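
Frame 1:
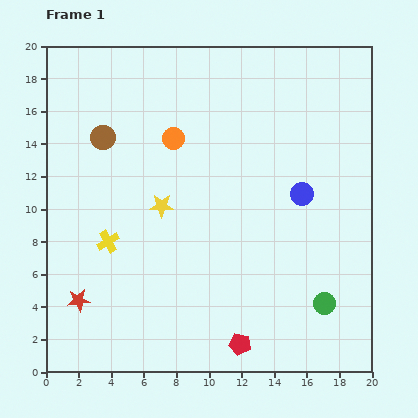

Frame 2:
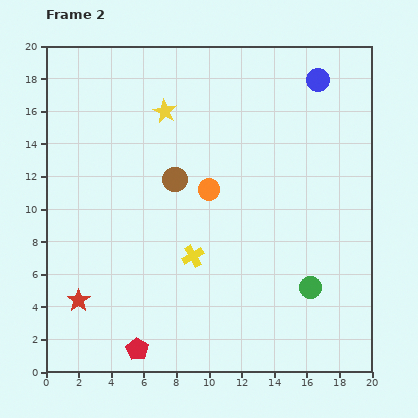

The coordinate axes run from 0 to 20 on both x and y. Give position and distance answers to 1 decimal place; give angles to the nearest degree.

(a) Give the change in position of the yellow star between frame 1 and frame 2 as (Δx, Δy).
(0.2, 5.8)

The yellow star was at (7.1, 10.2) in frame 1 and (7.3, 16.0) in frame 2.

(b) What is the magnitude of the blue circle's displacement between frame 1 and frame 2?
7.1

The blue circle moved from (15.7, 10.9) to (16.7, 17.9), a distance of √(1.0² + 7.0²) ≈ 7.1.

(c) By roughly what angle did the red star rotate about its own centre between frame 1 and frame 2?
27° counter-clockwise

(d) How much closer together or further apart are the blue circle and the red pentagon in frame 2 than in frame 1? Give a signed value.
+9.9

Distance in frame 1: 10.0. Distance in frame 2: 19.9.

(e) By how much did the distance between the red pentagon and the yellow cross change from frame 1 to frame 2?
-3.7

Distance in frame 1: 10.3. Distance in frame 2: 6.6.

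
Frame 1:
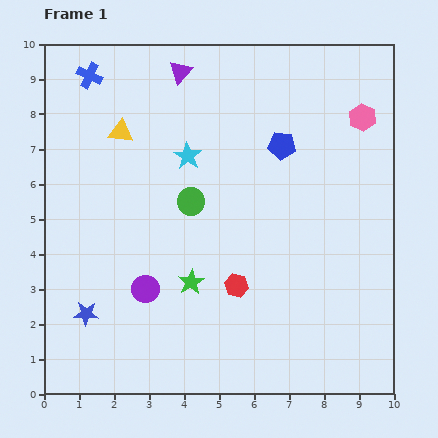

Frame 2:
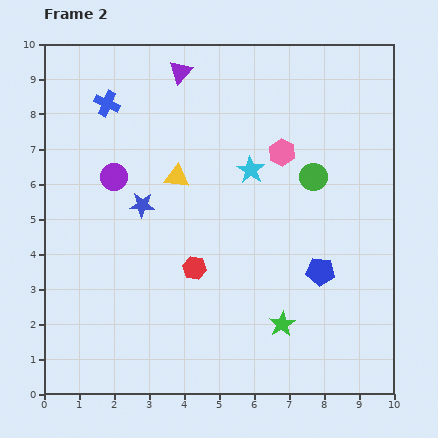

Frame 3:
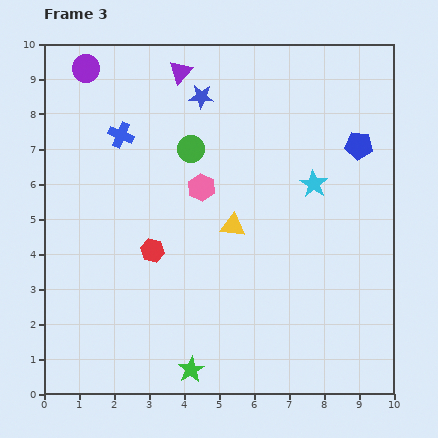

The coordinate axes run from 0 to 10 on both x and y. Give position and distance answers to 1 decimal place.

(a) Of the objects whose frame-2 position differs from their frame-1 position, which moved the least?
the blue cross

(moved 0.9)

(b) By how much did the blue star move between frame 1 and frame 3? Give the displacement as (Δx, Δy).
(3.3, 6.2)

The blue star was at (1.2, 2.3) in frame 1 and (4.5, 8.5) in frame 3.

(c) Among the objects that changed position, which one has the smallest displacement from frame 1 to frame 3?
the green circle

(moved 1.5)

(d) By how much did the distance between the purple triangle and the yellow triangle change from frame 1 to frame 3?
+2.2

Distance in frame 1: 2.4. Distance in frame 3: 4.6.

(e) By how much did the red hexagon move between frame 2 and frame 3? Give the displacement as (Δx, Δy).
(-1.2, 0.5)

The red hexagon was at (4.3, 3.6) in frame 2 and (3.1, 4.1) in frame 3.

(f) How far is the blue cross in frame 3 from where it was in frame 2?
1.0

The blue cross moved from (1.8, 8.3) to (2.2, 7.4), a distance of √(0.4² + 0.9²) ≈ 1.0.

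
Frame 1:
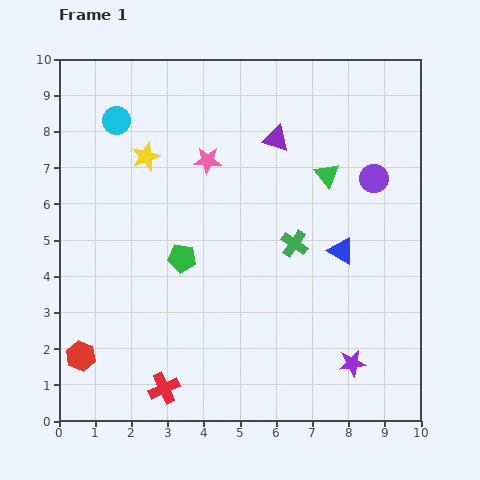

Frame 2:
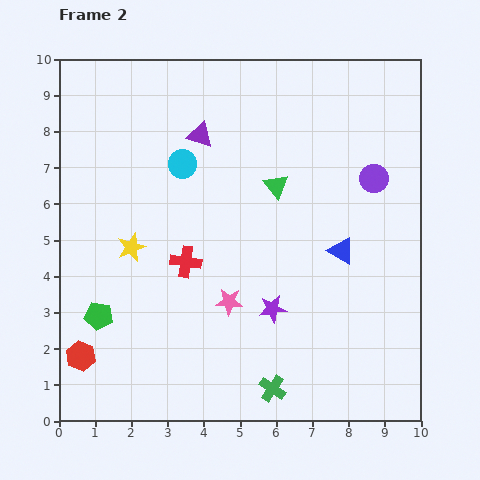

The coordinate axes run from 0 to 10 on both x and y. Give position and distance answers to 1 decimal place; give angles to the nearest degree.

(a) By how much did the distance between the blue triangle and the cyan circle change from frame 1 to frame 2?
-2.2

Distance in frame 1: 7.2. Distance in frame 2: 5.0.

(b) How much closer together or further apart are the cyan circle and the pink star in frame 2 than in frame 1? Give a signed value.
+1.3

Distance in frame 1: 2.7. Distance in frame 2: 4.0.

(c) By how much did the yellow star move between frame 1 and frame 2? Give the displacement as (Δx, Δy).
(-0.4, -2.5)

The yellow star was at (2.4, 7.3) in frame 1 and (2.0, 4.8) in frame 2.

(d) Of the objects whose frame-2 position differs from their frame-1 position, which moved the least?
the green triangle

(moved 1.4)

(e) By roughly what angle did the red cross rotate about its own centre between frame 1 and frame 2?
32° clockwise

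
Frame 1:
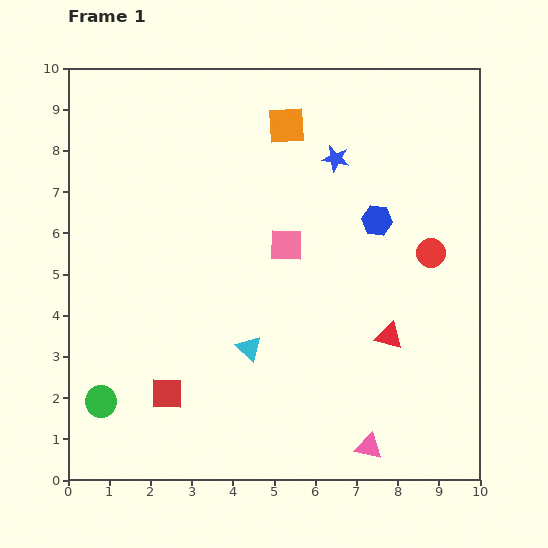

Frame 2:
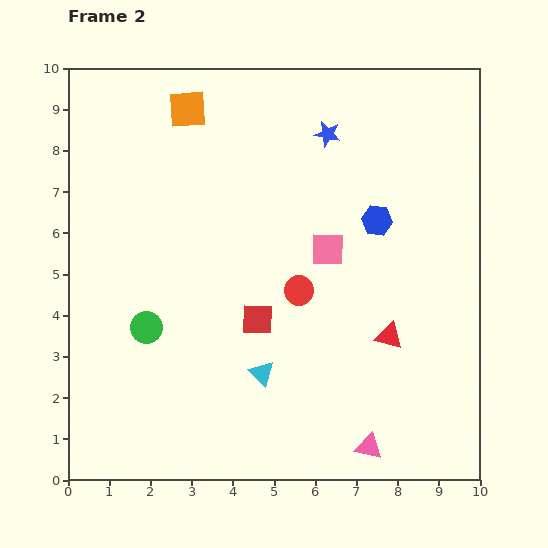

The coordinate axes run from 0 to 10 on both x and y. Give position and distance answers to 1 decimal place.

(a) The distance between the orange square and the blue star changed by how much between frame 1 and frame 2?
+2.1

Distance in frame 1: 1.4. Distance in frame 2: 3.5.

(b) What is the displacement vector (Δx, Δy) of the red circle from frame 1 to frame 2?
(-3.2, -0.9)

The red circle was at (8.8, 5.5) in frame 1 and (5.6, 4.6) in frame 2.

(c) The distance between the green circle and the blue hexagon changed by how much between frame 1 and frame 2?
-1.8

Distance in frame 1: 8.0. Distance in frame 2: 6.2.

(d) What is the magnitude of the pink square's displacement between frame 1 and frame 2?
1.0

The pink square moved from (5.3, 5.7) to (6.3, 5.6), a distance of √(1.0² + 0.1²) ≈ 1.0.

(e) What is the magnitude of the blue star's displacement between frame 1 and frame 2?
0.6

The blue star moved from (6.5, 7.8) to (6.3, 8.4), a distance of √(0.2² + 0.6²) ≈ 0.6.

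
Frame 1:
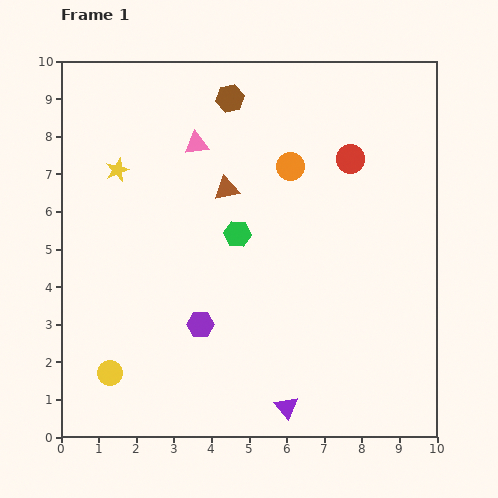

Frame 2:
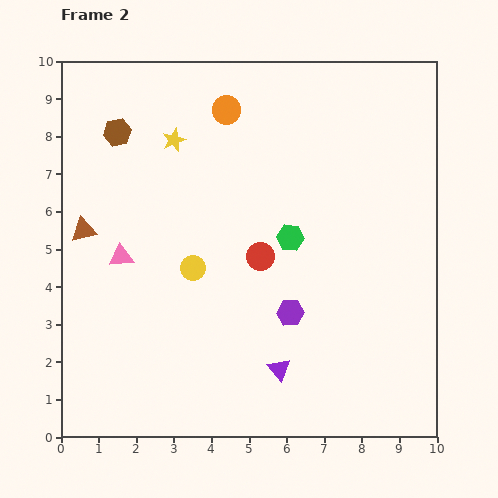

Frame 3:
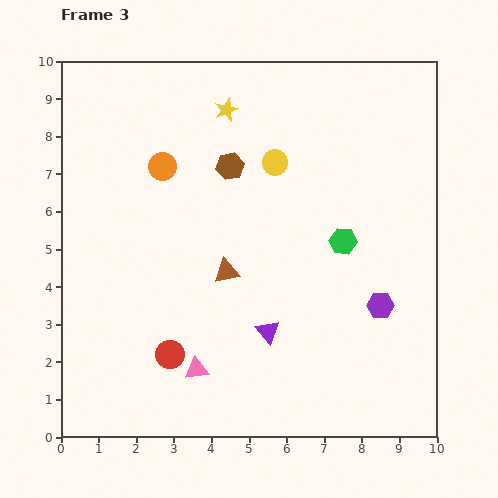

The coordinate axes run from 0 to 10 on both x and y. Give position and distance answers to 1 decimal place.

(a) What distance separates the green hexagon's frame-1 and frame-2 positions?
1.4

The green hexagon moved from (4.7, 5.4) to (6.1, 5.3), a distance of √(1.4² + 0.1²) ≈ 1.4.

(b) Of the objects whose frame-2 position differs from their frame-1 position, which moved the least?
the purple triangle

(moved 1.0)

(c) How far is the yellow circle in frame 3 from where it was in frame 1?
7.1

The yellow circle moved from (1.3, 1.7) to (5.7, 7.3), a distance of √(4.4² + 5.6²) ≈ 7.1.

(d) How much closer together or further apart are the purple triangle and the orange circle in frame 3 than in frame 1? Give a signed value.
-1.2

Distance in frame 1: 6.4. Distance in frame 3: 5.2.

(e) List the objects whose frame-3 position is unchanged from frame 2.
none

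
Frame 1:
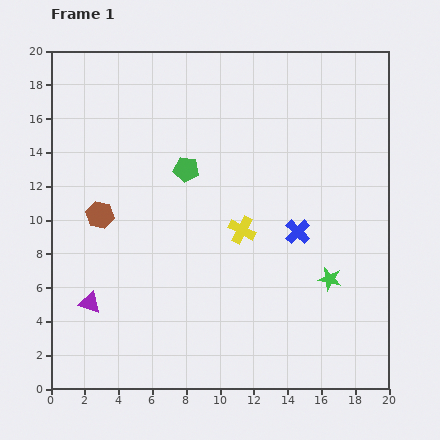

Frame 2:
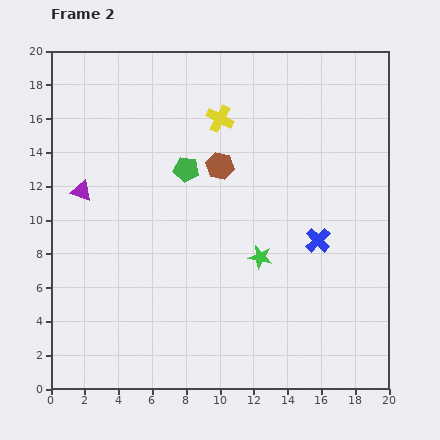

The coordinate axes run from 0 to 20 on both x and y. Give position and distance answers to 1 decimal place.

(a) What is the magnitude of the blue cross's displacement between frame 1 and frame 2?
1.3

The blue cross moved from (14.6, 9.3) to (15.8, 8.8), a distance of √(1.2² + 0.5²) ≈ 1.3.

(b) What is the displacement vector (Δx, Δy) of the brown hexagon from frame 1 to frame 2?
(7.1, 2.9)

The brown hexagon was at (2.9, 10.3) in frame 1 and (10.0, 13.2) in frame 2.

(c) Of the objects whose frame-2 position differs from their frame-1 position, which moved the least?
the blue cross

(moved 1.3)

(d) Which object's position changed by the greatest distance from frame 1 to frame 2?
the brown hexagon

(moved 7.7; next 6.7)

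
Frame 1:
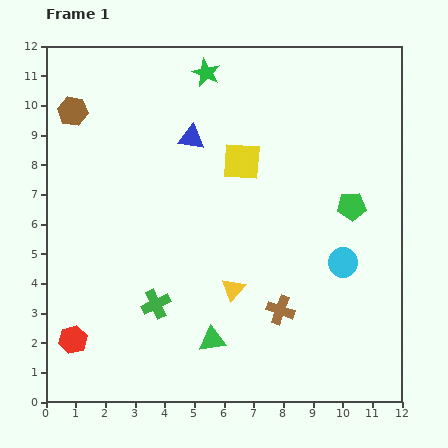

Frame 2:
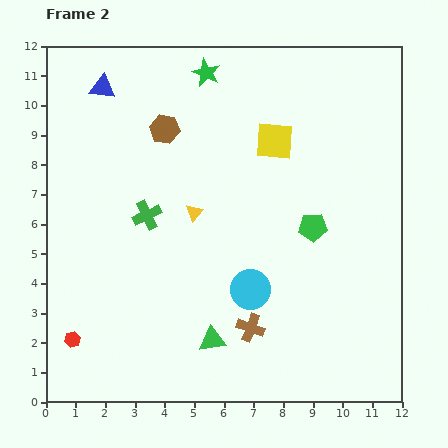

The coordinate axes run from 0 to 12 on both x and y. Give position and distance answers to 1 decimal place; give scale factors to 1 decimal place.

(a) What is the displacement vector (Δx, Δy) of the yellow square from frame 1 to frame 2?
(1.1, 0.7)

The yellow square was at (6.6, 8.1) in frame 1 and (7.7, 8.8) in frame 2.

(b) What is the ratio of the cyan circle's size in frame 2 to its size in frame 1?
1.4×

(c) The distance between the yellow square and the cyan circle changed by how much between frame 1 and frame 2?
+0.3

Distance in frame 1: 4.8. Distance in frame 2: 5.1.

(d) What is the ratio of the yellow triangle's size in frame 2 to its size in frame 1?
0.7×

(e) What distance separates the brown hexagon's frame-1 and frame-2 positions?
3.2

The brown hexagon moved from (0.9, 9.8) to (4.0, 9.2), a distance of √(3.1² + 0.6²) ≈ 3.2.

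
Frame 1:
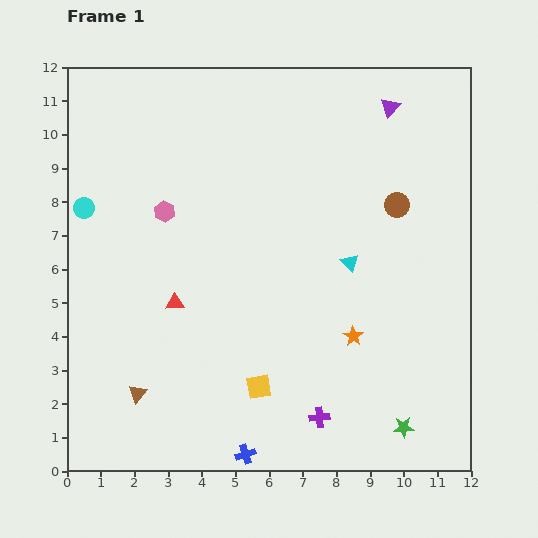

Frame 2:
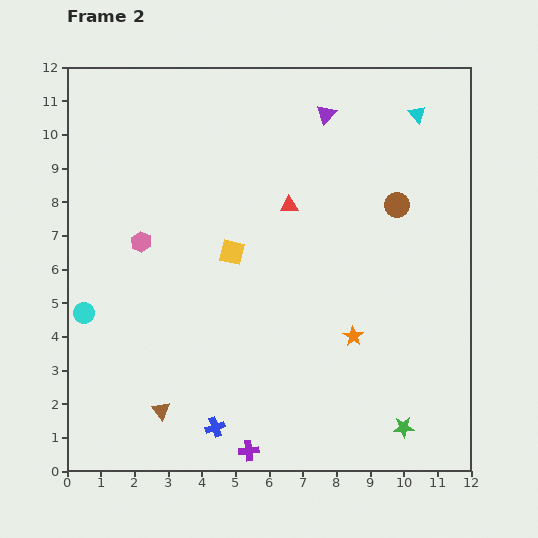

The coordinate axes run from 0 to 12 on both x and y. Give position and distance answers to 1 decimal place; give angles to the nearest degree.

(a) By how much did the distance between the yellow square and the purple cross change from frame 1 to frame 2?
+3.9

Distance in frame 1: 2.0. Distance in frame 2: 5.9.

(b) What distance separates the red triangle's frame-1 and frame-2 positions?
4.5

The red triangle moved from (3.2, 5.0) to (6.6, 7.9), a distance of √(3.4² + 2.9²) ≈ 4.5.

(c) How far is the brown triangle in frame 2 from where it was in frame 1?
0.9

The brown triangle moved from (2.1, 2.3) to (2.8, 1.8), a distance of √(0.7² + 0.5²) ≈ 0.9.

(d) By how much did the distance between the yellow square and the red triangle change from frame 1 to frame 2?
-1.3

Distance in frame 1: 3.5. Distance in frame 2: 2.2.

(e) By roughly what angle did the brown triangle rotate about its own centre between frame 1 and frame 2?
18° counter-clockwise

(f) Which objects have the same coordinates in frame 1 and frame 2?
the brown circle, the orange star, the green star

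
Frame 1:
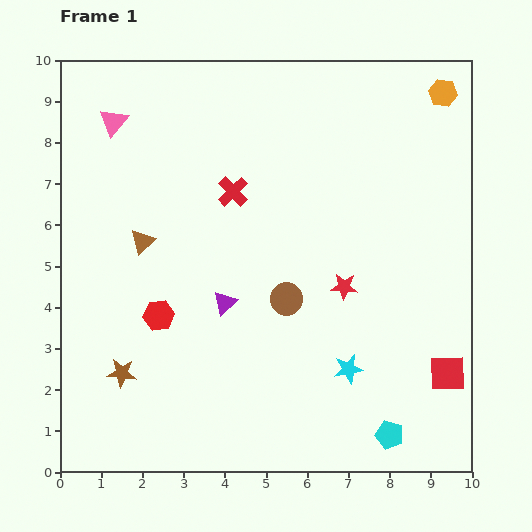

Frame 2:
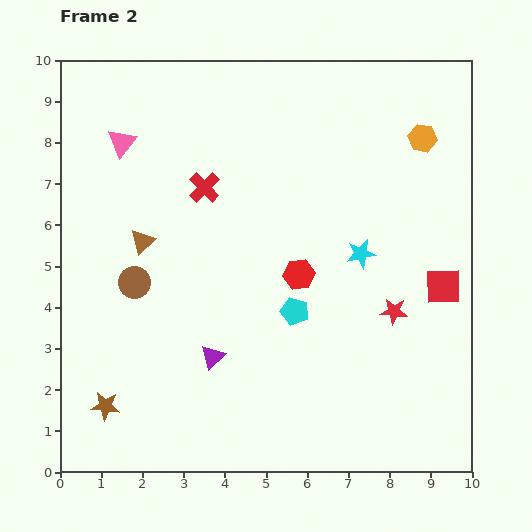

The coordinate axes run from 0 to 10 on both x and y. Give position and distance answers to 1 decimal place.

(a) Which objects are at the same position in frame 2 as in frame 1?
the brown triangle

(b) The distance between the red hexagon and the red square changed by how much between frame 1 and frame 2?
-3.6

Distance in frame 1: 7.1. Distance in frame 2: 3.5.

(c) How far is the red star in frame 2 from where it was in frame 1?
1.3

The red star moved from (6.9, 4.5) to (8.1, 3.9), a distance of √(1.2² + 0.6²) ≈ 1.3.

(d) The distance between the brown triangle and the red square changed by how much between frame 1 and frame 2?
-0.7

Distance in frame 1: 8.1. Distance in frame 2: 7.4.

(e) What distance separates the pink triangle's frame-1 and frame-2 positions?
0.5

The pink triangle moved from (1.3, 8.5) to (1.5, 8.0), a distance of √(0.2² + 0.5²) ≈ 0.5.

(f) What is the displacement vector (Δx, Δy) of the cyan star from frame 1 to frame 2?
(0.3, 2.8)

The cyan star was at (7.0, 2.5) in frame 1 and (7.3, 5.3) in frame 2.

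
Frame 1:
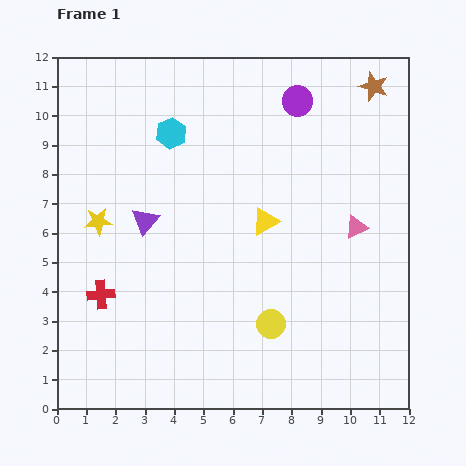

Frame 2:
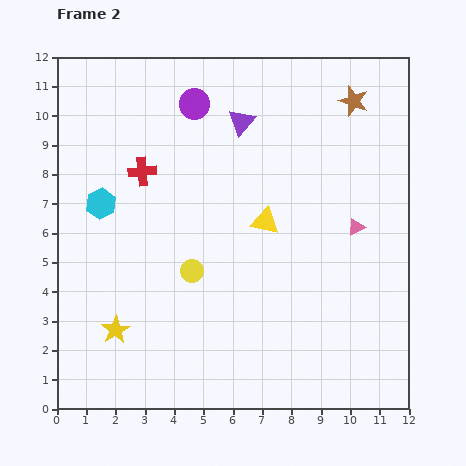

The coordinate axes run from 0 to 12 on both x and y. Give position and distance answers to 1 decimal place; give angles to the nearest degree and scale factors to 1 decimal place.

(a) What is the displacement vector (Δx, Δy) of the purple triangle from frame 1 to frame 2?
(3.3, 3.4)

The purple triangle was at (3.0, 6.4) in frame 1 and (6.3, 9.8) in frame 2.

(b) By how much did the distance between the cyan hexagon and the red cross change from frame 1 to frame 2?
-4.2

Distance in frame 1: 6.0. Distance in frame 2: 1.8.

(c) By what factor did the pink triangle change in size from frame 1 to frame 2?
0.7×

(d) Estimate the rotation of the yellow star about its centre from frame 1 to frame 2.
25° counter-clockwise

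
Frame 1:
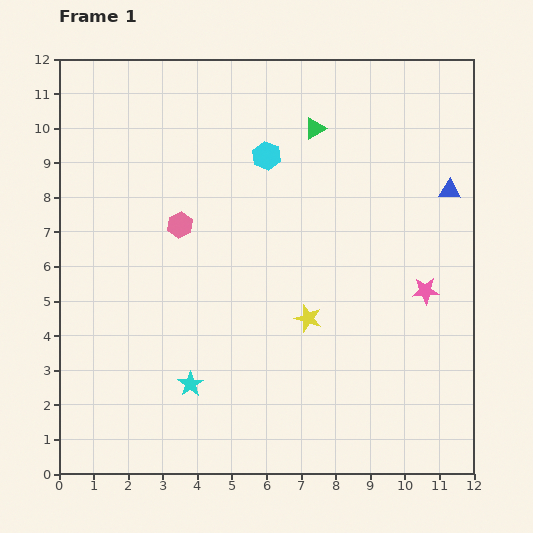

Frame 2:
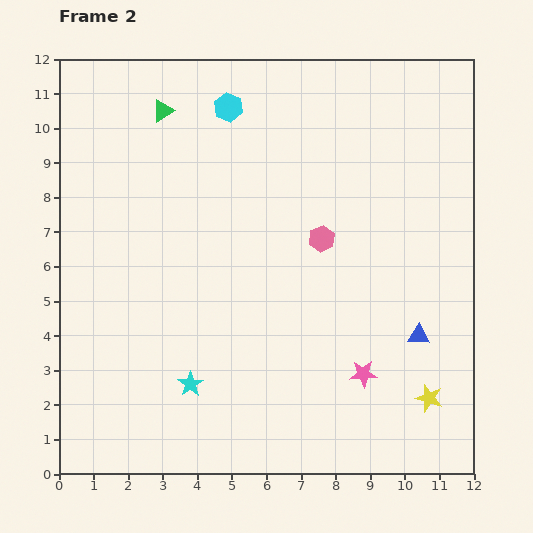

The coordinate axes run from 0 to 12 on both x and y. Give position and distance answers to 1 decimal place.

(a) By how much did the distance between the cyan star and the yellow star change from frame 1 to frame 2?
+3.0

Distance in frame 1: 3.9. Distance in frame 2: 6.9.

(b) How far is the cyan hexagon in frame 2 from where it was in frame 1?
1.8

The cyan hexagon moved from (6.0, 9.2) to (4.9, 10.6), a distance of √(1.1² + 1.4²) ≈ 1.8.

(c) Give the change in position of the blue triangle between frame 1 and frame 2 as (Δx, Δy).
(-0.9, -4.2)

The blue triangle was at (11.3, 8.2) in frame 1 and (10.4, 4.0) in frame 2.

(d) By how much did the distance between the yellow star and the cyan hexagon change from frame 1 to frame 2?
+5.3

Distance in frame 1: 4.9. Distance in frame 2: 10.2.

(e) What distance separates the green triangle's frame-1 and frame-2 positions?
4.4

The green triangle moved from (7.4, 10.0) to (3.0, 10.5), a distance of √(4.4² + 0.5²) ≈ 4.4.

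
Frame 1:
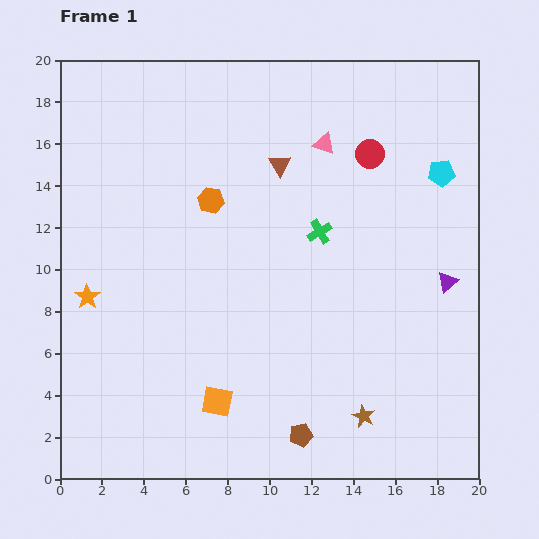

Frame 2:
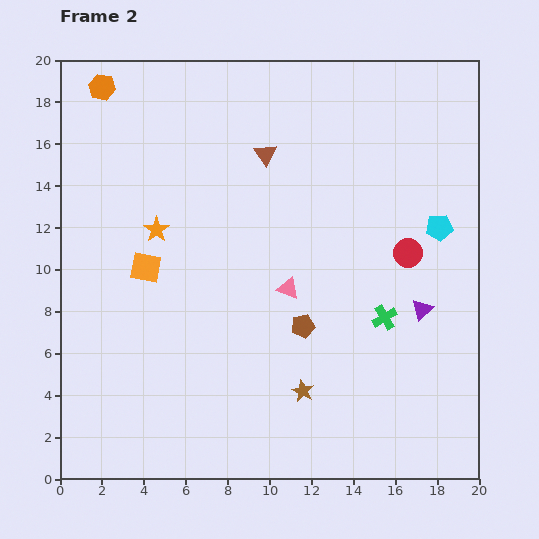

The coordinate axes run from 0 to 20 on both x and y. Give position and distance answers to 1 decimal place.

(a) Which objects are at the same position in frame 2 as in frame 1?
none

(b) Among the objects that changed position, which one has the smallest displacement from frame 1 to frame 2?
the brown triangle

(moved 0.9)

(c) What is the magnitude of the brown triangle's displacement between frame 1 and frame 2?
0.9

The brown triangle moved from (10.5, 15.0) to (9.8, 15.5), a distance of √(0.7² + 0.5²) ≈ 0.9.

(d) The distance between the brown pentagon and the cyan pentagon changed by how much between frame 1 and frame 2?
-6.2

Distance in frame 1: 14.2. Distance in frame 2: 8.0.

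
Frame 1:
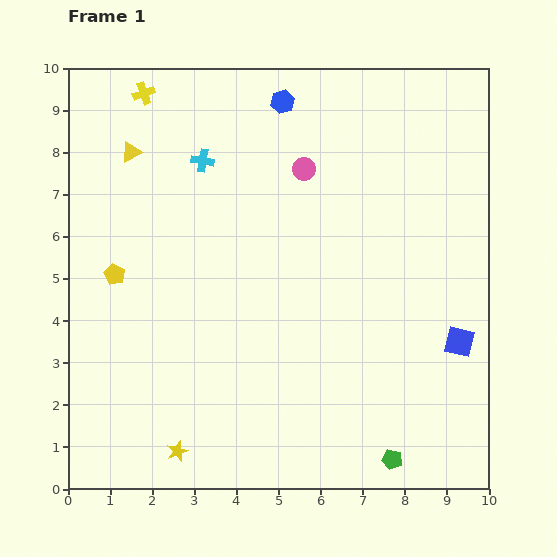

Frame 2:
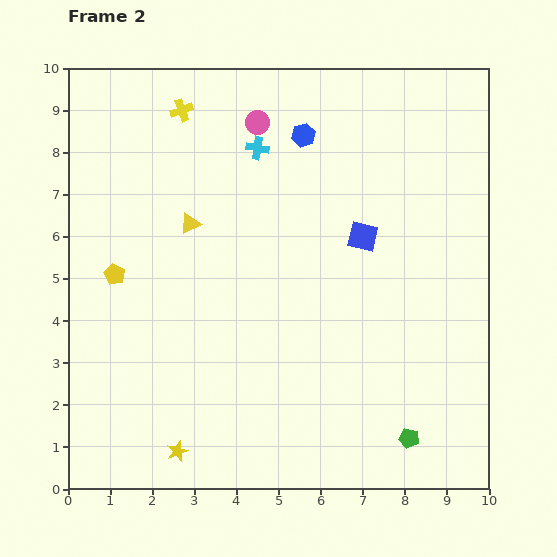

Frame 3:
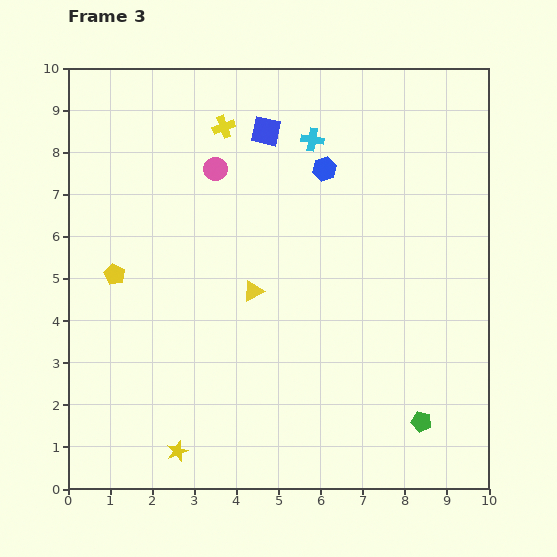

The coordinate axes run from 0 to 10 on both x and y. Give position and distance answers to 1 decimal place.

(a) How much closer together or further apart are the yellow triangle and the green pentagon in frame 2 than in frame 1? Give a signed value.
-2.3

Distance in frame 1: 9.6. Distance in frame 2: 7.3.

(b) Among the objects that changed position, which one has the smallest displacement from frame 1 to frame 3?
the green pentagon

(moved 1.1)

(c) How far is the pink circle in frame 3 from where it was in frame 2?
1.5

The pink circle moved from (4.5, 8.7) to (3.5, 7.6), a distance of √(1.0² + 1.1²) ≈ 1.5.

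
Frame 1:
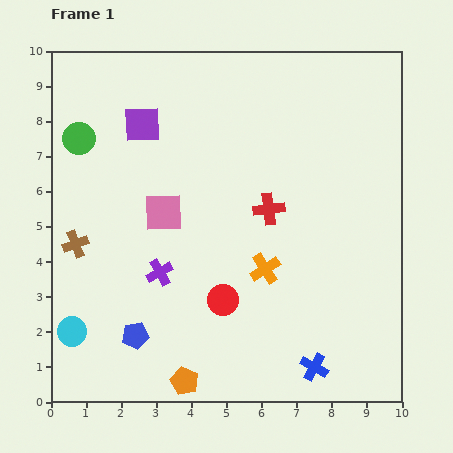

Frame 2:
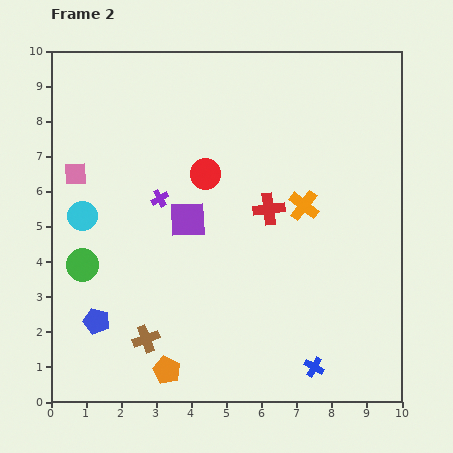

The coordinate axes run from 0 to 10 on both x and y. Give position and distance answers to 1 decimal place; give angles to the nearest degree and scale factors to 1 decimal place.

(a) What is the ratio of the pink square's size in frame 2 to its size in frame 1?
0.6×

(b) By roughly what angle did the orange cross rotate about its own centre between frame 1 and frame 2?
19° counter-clockwise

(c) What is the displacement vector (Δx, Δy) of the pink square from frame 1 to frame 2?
(-2.5, 1.1)

The pink square was at (3.2, 5.4) in frame 1 and (0.7, 6.5) in frame 2.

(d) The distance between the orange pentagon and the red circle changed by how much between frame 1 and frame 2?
+3.2

Distance in frame 1: 2.5. Distance in frame 2: 5.7.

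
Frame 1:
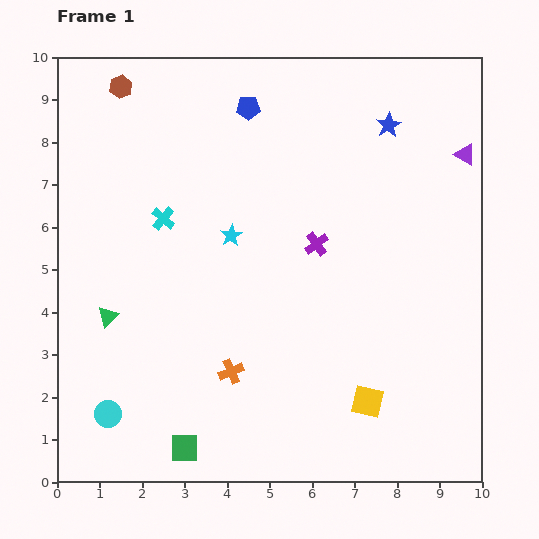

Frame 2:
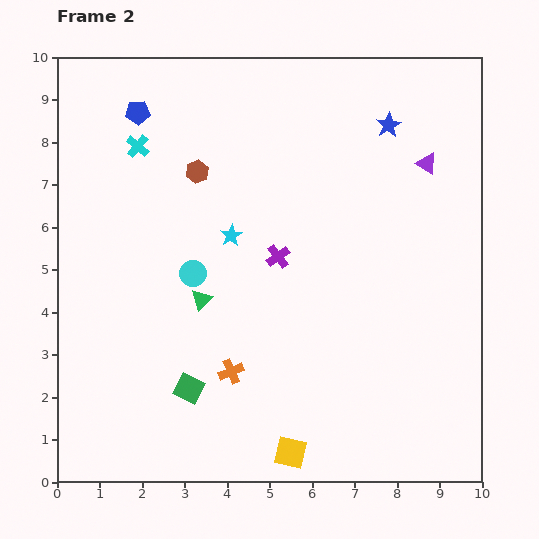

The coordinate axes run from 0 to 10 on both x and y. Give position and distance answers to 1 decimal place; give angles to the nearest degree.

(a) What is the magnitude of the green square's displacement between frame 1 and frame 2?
1.4

The green square moved from (3.0, 0.8) to (3.1, 2.2), a distance of √(0.1² + 1.4²) ≈ 1.4.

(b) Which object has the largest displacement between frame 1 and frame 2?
the cyan circle

(moved 3.9; next 2.7)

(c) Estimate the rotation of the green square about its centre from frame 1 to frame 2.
26° clockwise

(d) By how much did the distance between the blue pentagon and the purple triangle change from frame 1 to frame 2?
+1.7

Distance in frame 1: 5.2. Distance in frame 2: 6.9.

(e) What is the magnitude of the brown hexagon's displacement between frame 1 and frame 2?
2.7

The brown hexagon moved from (1.5, 9.3) to (3.3, 7.3), a distance of √(1.8² + 2.0²) ≈ 2.7.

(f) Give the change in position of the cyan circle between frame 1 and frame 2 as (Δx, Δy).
(2.0, 3.3)

The cyan circle was at (1.2, 1.6) in frame 1 and (3.2, 4.9) in frame 2.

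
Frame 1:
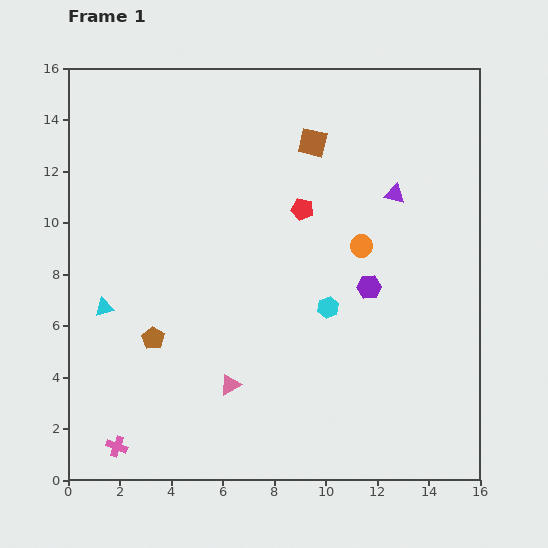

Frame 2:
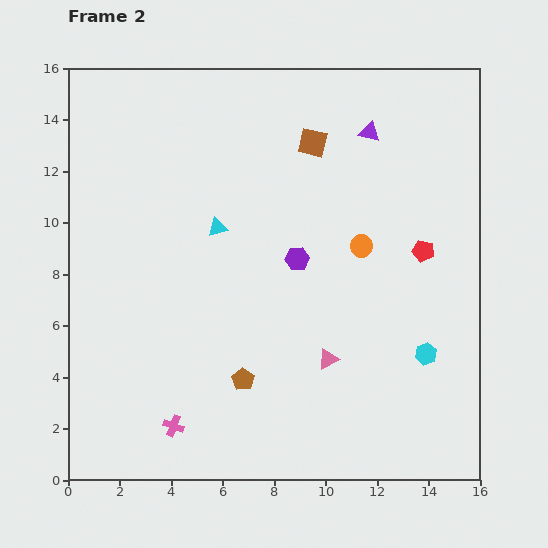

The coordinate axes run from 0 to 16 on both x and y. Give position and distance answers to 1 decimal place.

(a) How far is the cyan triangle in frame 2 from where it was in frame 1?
5.4

The cyan triangle moved from (1.4, 6.7) to (5.8, 9.8), a distance of √(4.4² + 3.1²) ≈ 5.4.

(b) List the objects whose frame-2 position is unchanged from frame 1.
the orange circle, the brown square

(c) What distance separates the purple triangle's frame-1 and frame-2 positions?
2.6

The purple triangle moved from (12.7, 11.1) to (11.7, 13.5), a distance of √(1.0² + 2.4²) ≈ 2.6.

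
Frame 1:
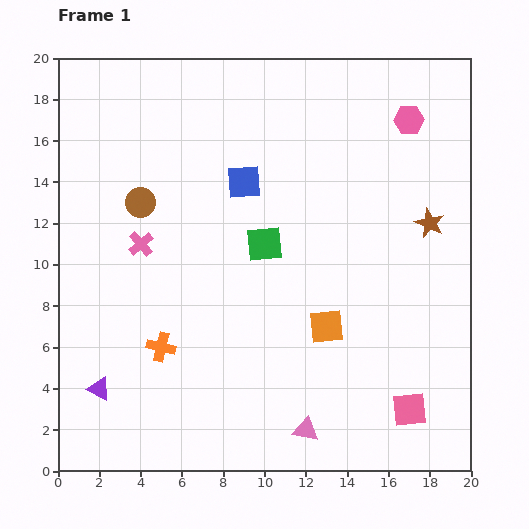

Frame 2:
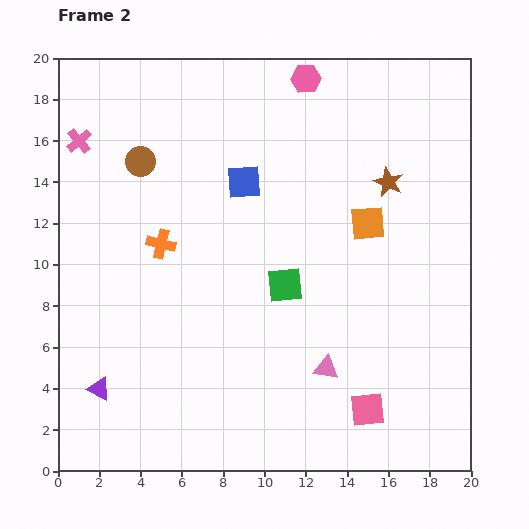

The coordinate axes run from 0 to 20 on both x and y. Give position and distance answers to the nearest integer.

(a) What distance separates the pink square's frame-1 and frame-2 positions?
2

The pink square moved from (17, 3) to (15, 3), a distance of √(2² + 0²) ≈ 2.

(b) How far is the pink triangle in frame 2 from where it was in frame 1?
3

The pink triangle moved from (12, 2) to (13, 5), a distance of √(1² + 3²) ≈ 3.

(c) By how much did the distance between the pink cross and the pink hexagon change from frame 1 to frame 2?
-3

Distance in frame 1: 14. Distance in frame 2: 11.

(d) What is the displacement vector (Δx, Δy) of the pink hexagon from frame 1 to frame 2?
(-5, 2)

The pink hexagon was at (17, 17) in frame 1 and (12, 19) in frame 2.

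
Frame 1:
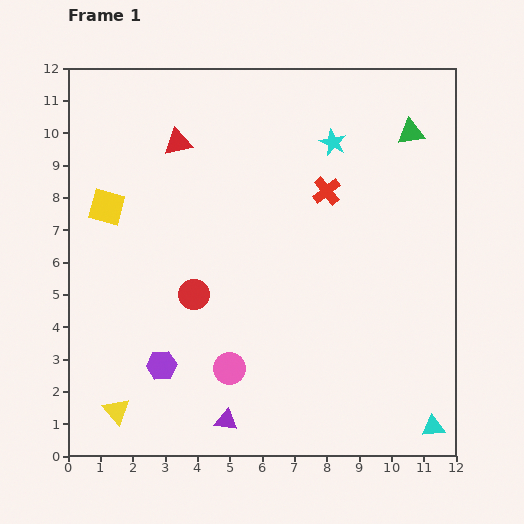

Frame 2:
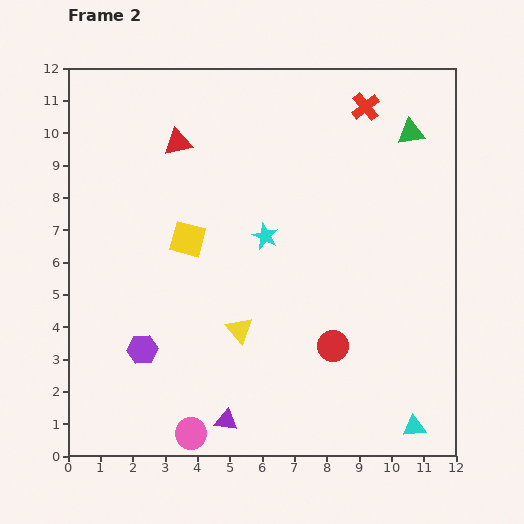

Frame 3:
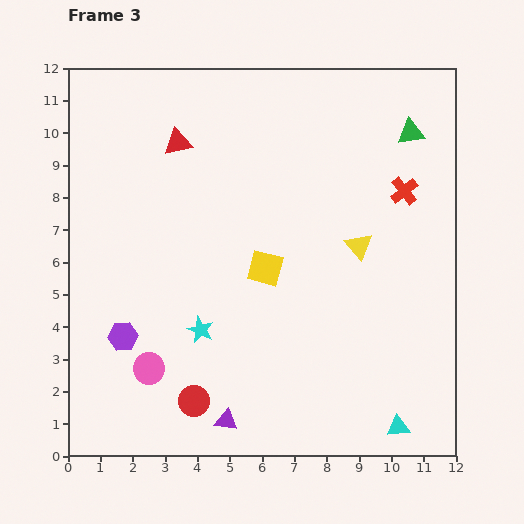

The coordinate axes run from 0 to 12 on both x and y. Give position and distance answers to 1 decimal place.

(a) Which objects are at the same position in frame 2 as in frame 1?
the red triangle, the purple triangle, the green triangle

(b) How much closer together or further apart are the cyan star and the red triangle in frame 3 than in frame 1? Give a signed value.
+1.0

Distance in frame 1: 4.8. Distance in frame 3: 5.8.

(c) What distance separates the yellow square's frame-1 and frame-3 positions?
5.3

The yellow square moved from (1.2, 7.7) to (6.1, 5.8), a distance of √(4.9² + 1.9²) ≈ 5.3.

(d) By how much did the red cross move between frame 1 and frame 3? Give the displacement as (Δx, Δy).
(2.4, 0.0)

The red cross was at (8.0, 8.2) in frame 1 and (10.4, 8.2) in frame 3.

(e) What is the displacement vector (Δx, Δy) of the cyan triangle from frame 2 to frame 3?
(-0.5, 0.0)

The cyan triangle was at (10.7, 0.9) in frame 2 and (10.2, 0.9) in frame 3.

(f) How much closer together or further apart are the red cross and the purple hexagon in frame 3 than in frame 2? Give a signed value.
-0.4

Distance in frame 2: 10.2. Distance in frame 3: 9.8.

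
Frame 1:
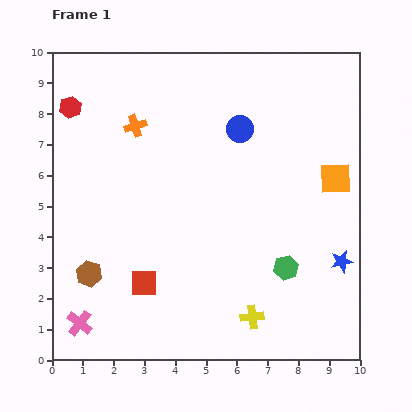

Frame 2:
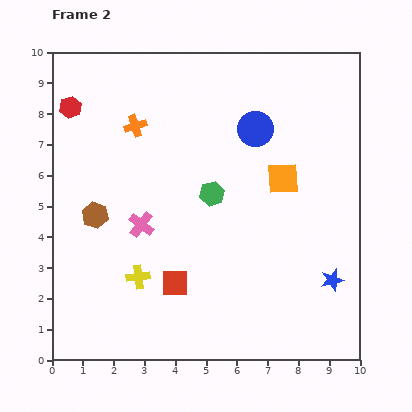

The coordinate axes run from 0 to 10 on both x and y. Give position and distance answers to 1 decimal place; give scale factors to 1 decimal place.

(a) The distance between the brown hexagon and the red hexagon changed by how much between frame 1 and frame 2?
-1.8

Distance in frame 1: 5.4. Distance in frame 2: 3.6.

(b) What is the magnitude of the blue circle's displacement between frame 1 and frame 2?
0.5

The blue circle moved from (6.1, 7.5) to (6.6, 7.5), a distance of √(0.5² + 0.0²) ≈ 0.5.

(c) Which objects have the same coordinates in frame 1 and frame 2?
the red hexagon, the orange cross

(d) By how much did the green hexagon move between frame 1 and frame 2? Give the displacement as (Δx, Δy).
(-2.4, 2.4)

The green hexagon was at (7.6, 3.0) in frame 1 and (5.2, 5.4) in frame 2.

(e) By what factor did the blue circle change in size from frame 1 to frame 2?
1.3×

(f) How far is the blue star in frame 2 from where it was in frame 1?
0.7

The blue star moved from (9.4, 3.2) to (9.1, 2.6), a distance of √(0.3² + 0.6²) ≈ 0.7.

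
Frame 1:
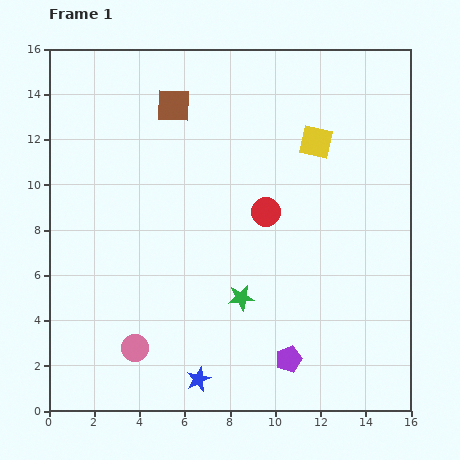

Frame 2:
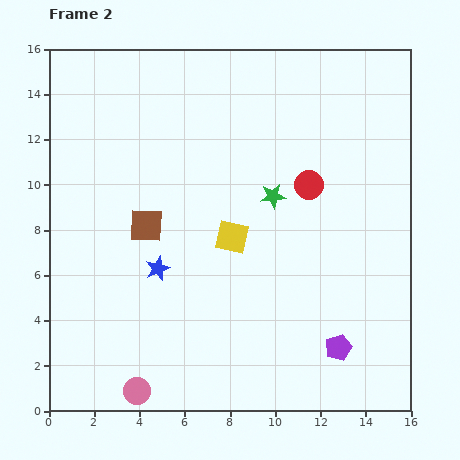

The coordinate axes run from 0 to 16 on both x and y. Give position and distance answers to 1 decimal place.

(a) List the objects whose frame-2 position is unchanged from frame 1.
none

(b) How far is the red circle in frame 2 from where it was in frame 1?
2.2

The red circle moved from (9.6, 8.8) to (11.5, 10.0), a distance of √(1.9² + 1.2²) ≈ 2.2.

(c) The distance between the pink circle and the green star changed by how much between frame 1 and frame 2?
+5.3

Distance in frame 1: 5.2. Distance in frame 2: 10.5.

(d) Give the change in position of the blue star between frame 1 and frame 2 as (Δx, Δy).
(-1.8, 4.9)

The blue star was at (6.6, 1.4) in frame 1 and (4.8, 6.3) in frame 2.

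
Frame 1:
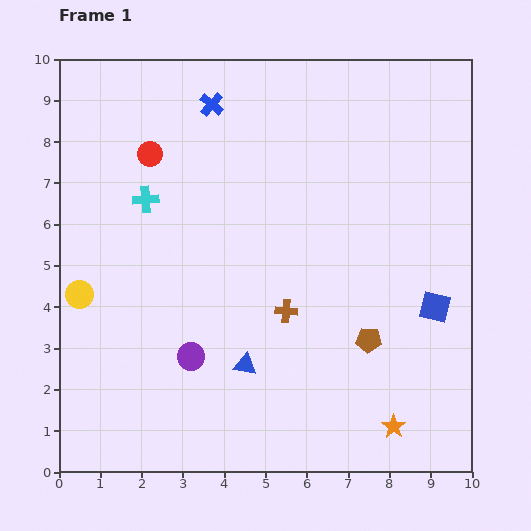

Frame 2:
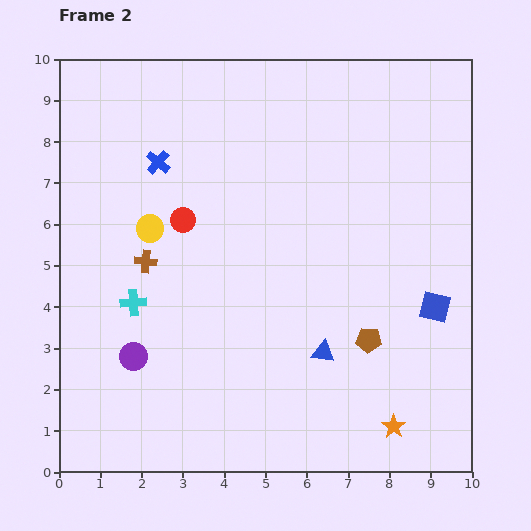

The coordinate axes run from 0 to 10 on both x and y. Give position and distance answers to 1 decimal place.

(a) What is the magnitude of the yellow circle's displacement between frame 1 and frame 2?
2.3

The yellow circle moved from (0.5, 4.3) to (2.2, 5.9), a distance of √(1.7² + 1.6²) ≈ 2.3.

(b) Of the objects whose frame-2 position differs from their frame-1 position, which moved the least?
the purple circle

(moved 1.4)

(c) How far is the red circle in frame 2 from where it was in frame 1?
1.8

The red circle moved from (2.2, 7.7) to (3.0, 6.1), a distance of √(0.8² + 1.6²) ≈ 1.8.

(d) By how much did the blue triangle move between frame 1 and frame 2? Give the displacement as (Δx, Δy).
(1.9, 0.3)

The blue triangle was at (4.5, 2.6) in frame 1 and (6.4, 2.9) in frame 2.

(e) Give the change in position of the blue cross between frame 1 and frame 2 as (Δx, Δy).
(-1.3, -1.4)

The blue cross was at (3.7, 8.9) in frame 1 and (2.4, 7.5) in frame 2.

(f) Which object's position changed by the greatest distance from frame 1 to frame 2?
the brown cross

(moved 3.6; next 2.5)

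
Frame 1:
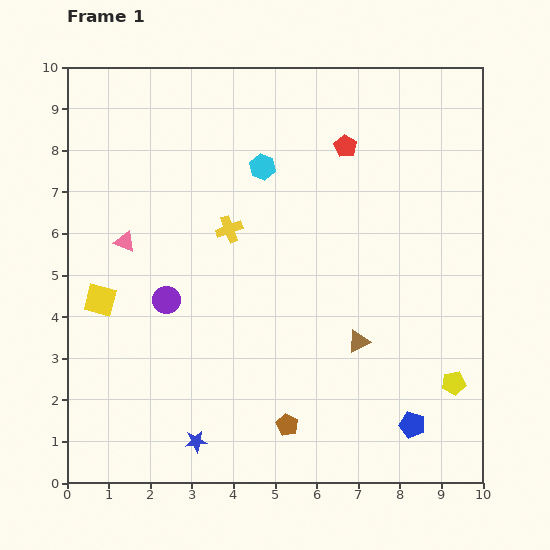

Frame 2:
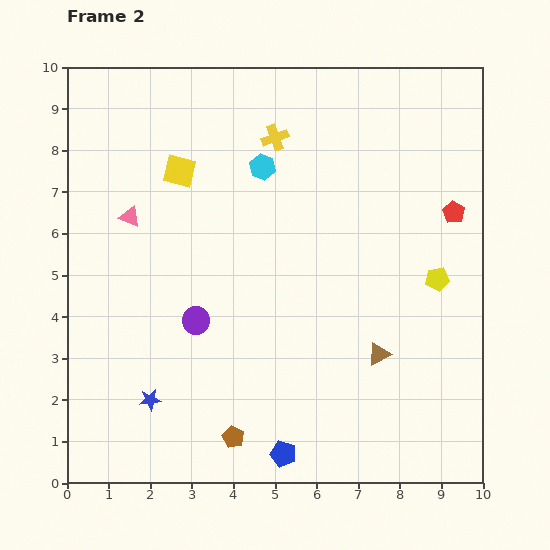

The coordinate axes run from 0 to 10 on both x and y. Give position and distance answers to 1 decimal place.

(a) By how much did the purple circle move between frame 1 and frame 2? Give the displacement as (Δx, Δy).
(0.7, -0.5)

The purple circle was at (2.4, 4.4) in frame 1 and (3.1, 3.9) in frame 2.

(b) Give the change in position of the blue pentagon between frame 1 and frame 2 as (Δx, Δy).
(-3.1, -0.7)

The blue pentagon was at (8.3, 1.4) in frame 1 and (5.2, 0.7) in frame 2.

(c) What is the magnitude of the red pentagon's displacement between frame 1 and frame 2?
3.1

The red pentagon moved from (6.7, 8.1) to (9.3, 6.5), a distance of √(2.6² + 1.6²) ≈ 3.1.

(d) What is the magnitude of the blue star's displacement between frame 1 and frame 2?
1.5

The blue star moved from (3.1, 1.0) to (2.0, 2.0), a distance of √(1.1² + 1.0²) ≈ 1.5.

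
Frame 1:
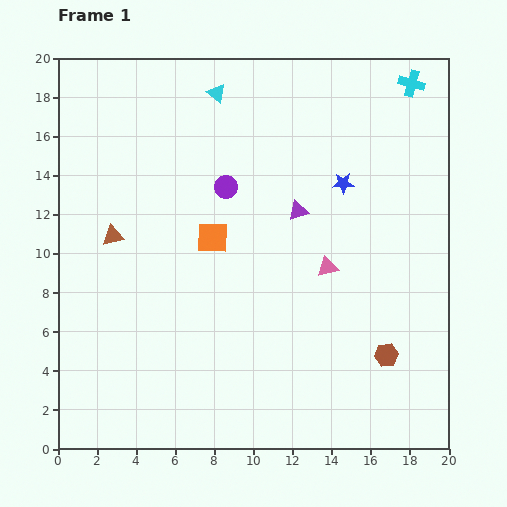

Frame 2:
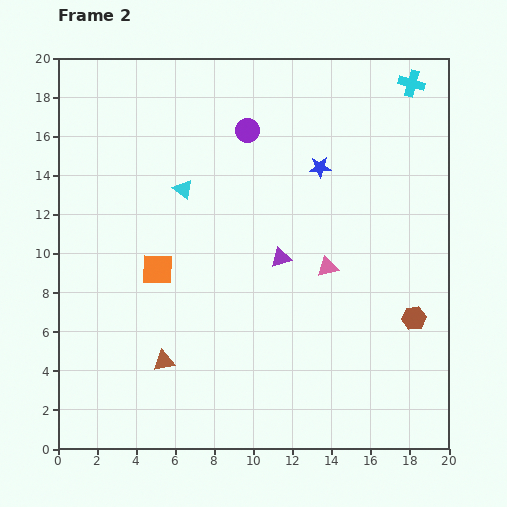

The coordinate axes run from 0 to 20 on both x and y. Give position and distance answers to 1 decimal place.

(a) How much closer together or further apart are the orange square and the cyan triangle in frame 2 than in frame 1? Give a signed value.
-3.1

Distance in frame 1: 7.4. Distance in frame 2: 4.3.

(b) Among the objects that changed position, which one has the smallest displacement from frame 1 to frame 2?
the blue star

(moved 1.4)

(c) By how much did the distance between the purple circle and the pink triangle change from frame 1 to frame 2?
+1.5

Distance in frame 1: 6.6. Distance in frame 2: 8.1.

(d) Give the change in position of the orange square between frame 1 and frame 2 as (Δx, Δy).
(-2.8, -1.6)

The orange square was at (7.9, 10.8) in frame 1 and (5.1, 9.2) in frame 2.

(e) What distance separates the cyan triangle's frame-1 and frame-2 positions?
5.2

The cyan triangle moved from (8.1, 18.2) to (6.4, 13.3), a distance of √(1.7² + 4.9²) ≈ 5.2.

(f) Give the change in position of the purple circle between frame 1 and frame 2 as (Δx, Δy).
(1.1, 2.9)

The purple circle was at (8.6, 13.4) in frame 1 and (9.7, 16.3) in frame 2.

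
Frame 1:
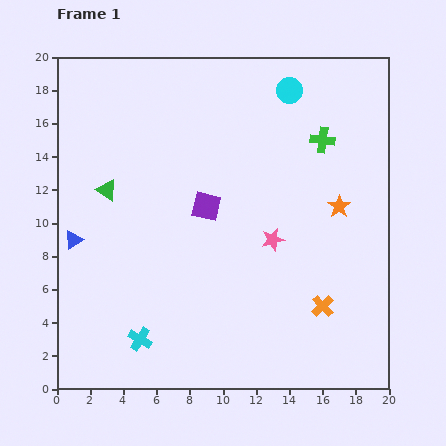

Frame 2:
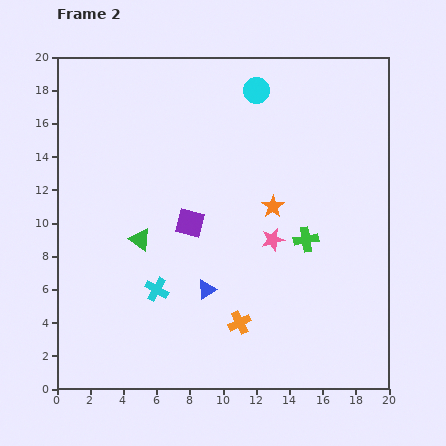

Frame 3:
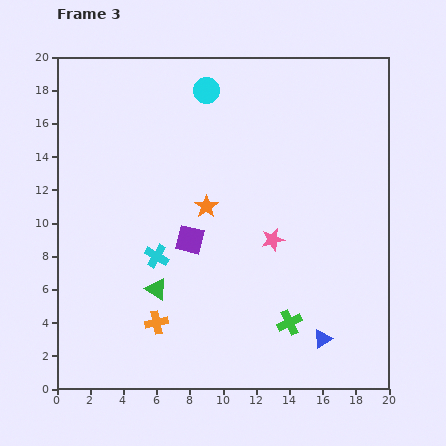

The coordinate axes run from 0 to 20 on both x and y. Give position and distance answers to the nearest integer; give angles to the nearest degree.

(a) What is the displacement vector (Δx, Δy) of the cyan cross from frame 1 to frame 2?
(1, 3)

The cyan cross was at (5, 3) in frame 1 and (6, 6) in frame 2.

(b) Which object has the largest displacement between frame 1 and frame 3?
the blue triangle

(moved 16; next 11)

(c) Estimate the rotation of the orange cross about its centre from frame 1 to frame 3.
31° clockwise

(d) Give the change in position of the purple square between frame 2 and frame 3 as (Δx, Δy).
(0, -1)

The purple square was at (8, 10) in frame 2 and (8, 9) in frame 3.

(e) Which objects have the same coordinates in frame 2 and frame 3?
the pink star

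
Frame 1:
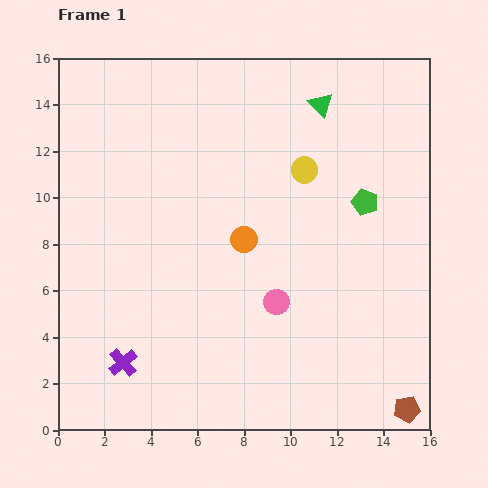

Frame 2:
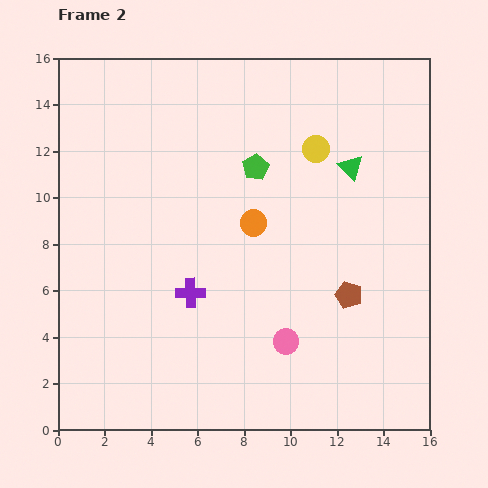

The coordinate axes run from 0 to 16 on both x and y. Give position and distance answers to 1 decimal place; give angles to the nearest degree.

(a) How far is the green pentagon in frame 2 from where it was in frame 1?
4.9

The green pentagon moved from (13.2, 9.8) to (8.5, 11.3), a distance of √(4.7² + 1.5²) ≈ 4.9.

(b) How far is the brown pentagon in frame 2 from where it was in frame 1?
5.5

The brown pentagon moved from (15.0, 0.9) to (12.5, 5.8), a distance of √(2.5² + 4.9²) ≈ 5.5.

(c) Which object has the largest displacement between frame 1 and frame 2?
the brown pentagon

(moved 5.5; next 4.9)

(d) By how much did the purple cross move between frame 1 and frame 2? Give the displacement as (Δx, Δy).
(2.9, 3.0)

The purple cross was at (2.8, 2.9) in frame 1 and (5.7, 5.9) in frame 2.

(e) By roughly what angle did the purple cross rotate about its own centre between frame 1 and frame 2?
40° clockwise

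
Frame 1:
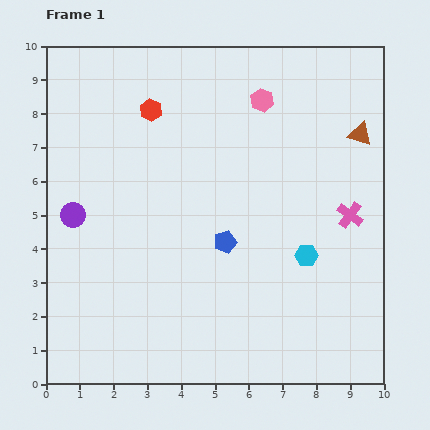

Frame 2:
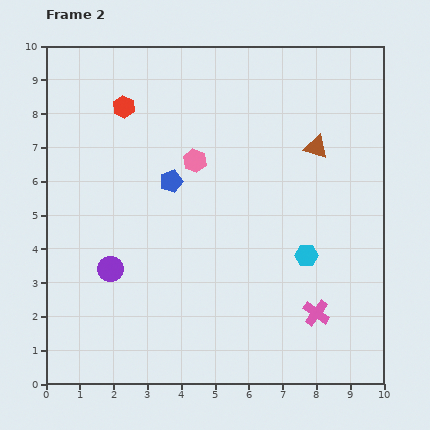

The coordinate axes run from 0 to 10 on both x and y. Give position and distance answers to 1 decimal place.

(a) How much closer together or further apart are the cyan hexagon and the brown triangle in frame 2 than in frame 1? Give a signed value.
-0.7

Distance in frame 1: 3.9. Distance in frame 2: 3.2.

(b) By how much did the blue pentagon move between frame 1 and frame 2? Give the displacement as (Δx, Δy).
(-1.6, 1.8)

The blue pentagon was at (5.3, 4.2) in frame 1 and (3.7, 6.0) in frame 2.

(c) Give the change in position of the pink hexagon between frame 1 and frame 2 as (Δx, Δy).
(-2.0, -1.8)

The pink hexagon was at (6.4, 8.4) in frame 1 and (4.4, 6.6) in frame 2.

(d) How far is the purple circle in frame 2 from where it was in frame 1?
1.9

The purple circle moved from (0.8, 5.0) to (1.9, 3.4), a distance of √(1.1² + 1.6²) ≈ 1.9.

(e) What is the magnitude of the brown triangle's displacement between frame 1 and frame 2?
1.4

The brown triangle moved from (9.3, 7.4) to (8.0, 7.0), a distance of √(1.3² + 0.4²) ≈ 1.4.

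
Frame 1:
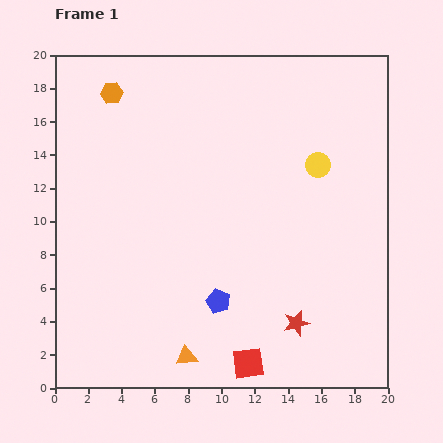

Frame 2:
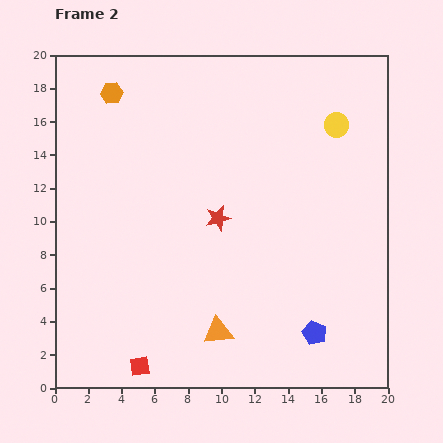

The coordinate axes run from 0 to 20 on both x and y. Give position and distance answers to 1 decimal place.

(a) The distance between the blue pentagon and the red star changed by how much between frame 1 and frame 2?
+4.1

Distance in frame 1: 4.9. Distance in frame 2: 9.0.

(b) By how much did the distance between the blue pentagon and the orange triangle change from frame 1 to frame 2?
+2.0

Distance in frame 1: 3.8. Distance in frame 2: 5.8.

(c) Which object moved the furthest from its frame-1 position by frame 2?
the red star

(moved 7.9; next 6.5)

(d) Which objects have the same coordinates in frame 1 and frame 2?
the orange hexagon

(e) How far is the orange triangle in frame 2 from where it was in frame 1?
2.4

The orange triangle moved from (7.9, 1.9) to (9.8, 3.4), a distance of √(1.9² + 1.5²) ≈ 2.4.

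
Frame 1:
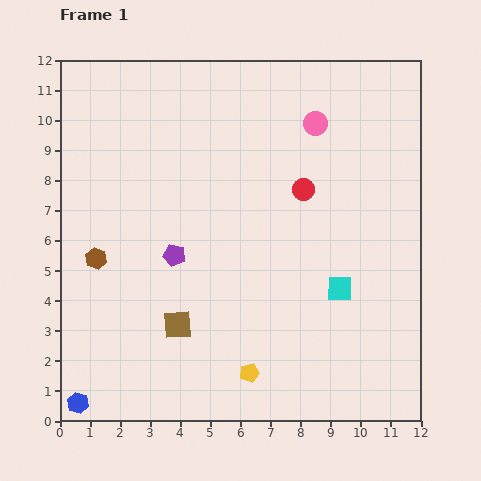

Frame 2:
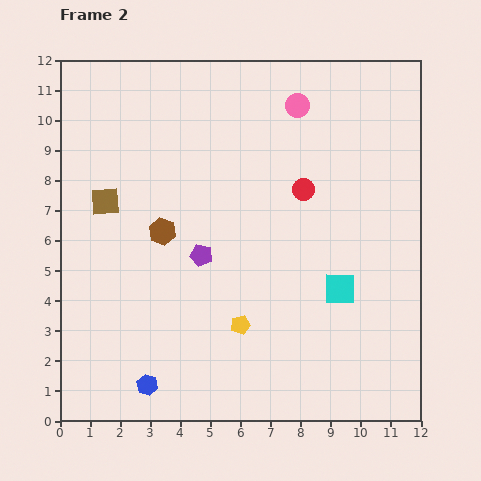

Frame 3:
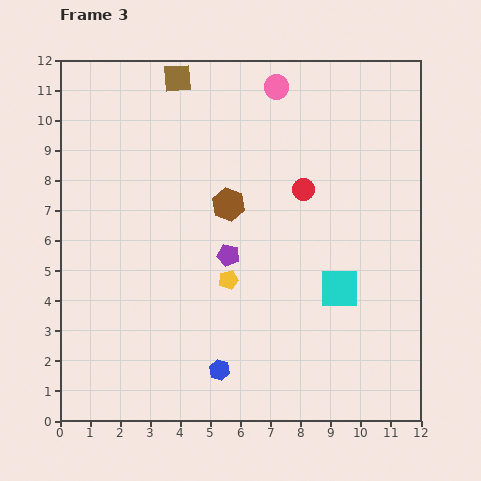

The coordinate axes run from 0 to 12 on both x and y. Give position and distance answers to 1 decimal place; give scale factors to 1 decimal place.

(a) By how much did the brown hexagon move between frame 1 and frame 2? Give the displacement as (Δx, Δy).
(2.2, 0.9)

The brown hexagon was at (1.2, 5.4) in frame 1 and (3.4, 6.3) in frame 2.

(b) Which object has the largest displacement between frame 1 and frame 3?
the brown square

(moved 8.2; next 4.8)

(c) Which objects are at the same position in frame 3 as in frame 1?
the red circle, the cyan square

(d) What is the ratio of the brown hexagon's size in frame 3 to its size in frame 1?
1.5×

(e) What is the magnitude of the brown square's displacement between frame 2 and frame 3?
4.8

The brown square moved from (1.5, 7.3) to (3.9, 11.4), a distance of √(2.4² + 4.1²) ≈ 4.8.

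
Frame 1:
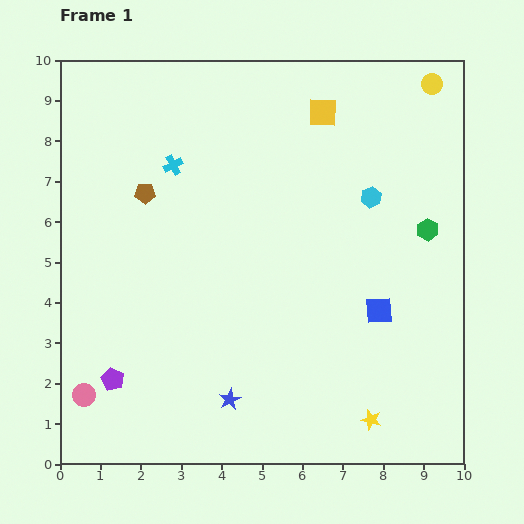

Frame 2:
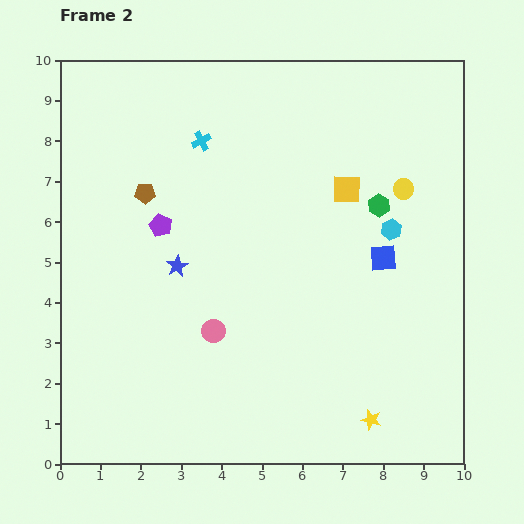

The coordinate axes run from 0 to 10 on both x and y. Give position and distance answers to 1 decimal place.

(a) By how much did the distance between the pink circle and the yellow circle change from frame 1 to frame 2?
-5.6

Distance in frame 1: 11.5. Distance in frame 2: 5.9.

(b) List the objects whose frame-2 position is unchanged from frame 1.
the yellow star, the brown pentagon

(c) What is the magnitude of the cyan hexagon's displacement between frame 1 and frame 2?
0.9

The cyan hexagon moved from (7.7, 6.6) to (8.2, 5.8), a distance of √(0.5² + 0.8²) ≈ 0.9.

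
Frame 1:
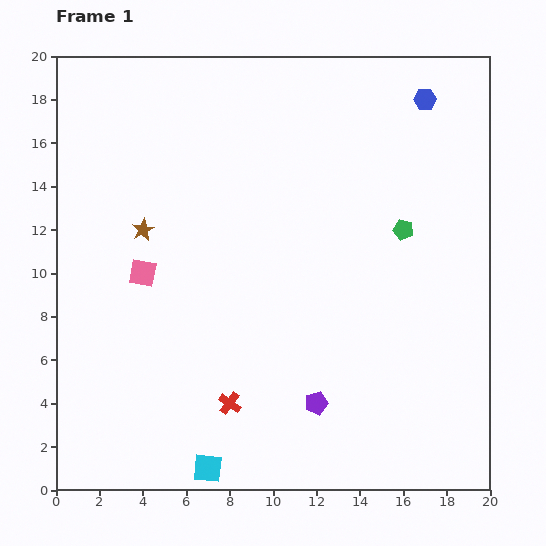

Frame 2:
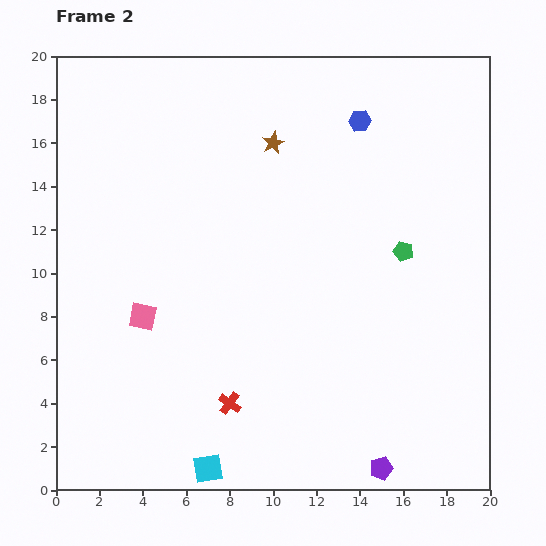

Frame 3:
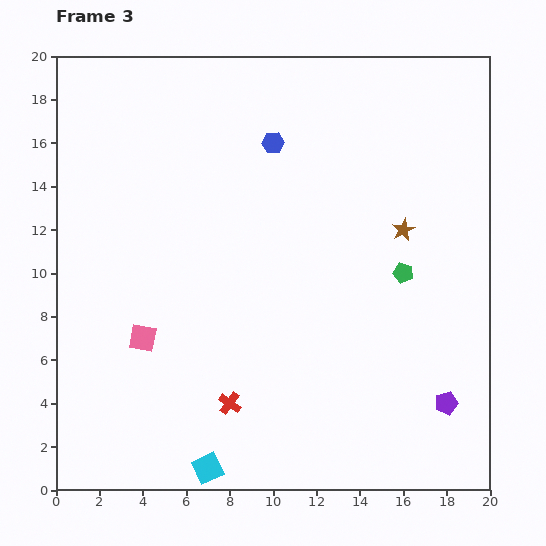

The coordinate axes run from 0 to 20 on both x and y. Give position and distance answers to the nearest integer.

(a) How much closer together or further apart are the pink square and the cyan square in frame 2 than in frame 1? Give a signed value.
-1

Distance in frame 1: 9. Distance in frame 2: 8.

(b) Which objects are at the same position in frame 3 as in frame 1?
the red cross, the cyan square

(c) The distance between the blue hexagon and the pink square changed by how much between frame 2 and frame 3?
-2

Distance in frame 2: 13. Distance in frame 3: 11.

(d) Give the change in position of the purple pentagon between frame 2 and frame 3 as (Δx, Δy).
(3, 3)

The purple pentagon was at (15, 1) in frame 2 and (18, 4) in frame 3.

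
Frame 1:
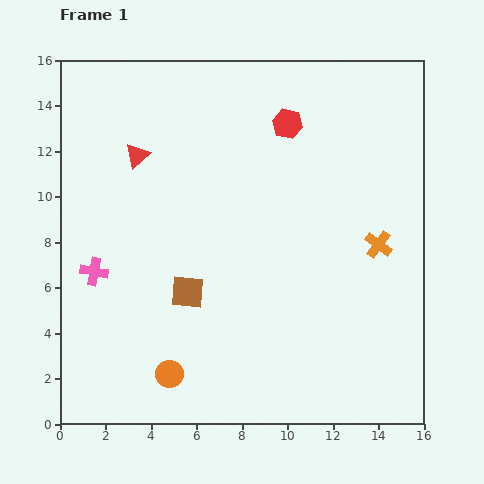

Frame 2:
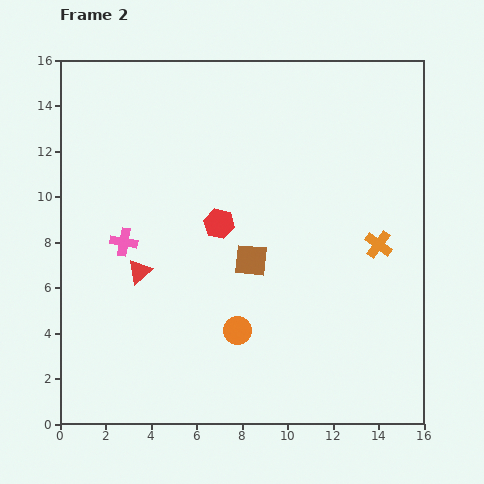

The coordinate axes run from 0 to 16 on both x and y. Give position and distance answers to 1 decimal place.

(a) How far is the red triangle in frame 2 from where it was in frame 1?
5.1

The red triangle moved from (3.4, 11.8) to (3.5, 6.7), a distance of √(0.1² + 5.1²) ≈ 5.1.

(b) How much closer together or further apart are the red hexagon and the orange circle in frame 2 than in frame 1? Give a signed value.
-7.4

Distance in frame 1: 12.2. Distance in frame 2: 4.8.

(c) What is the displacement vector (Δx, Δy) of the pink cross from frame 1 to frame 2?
(1.3, 1.3)

The pink cross was at (1.5, 6.7) in frame 1 and (2.8, 8.0) in frame 2.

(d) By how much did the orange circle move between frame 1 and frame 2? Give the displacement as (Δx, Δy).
(3.0, 1.9)

The orange circle was at (4.8, 2.2) in frame 1 and (7.8, 4.1) in frame 2.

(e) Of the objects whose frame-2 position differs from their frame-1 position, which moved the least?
the pink cross

(moved 1.8)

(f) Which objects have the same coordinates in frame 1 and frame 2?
the orange cross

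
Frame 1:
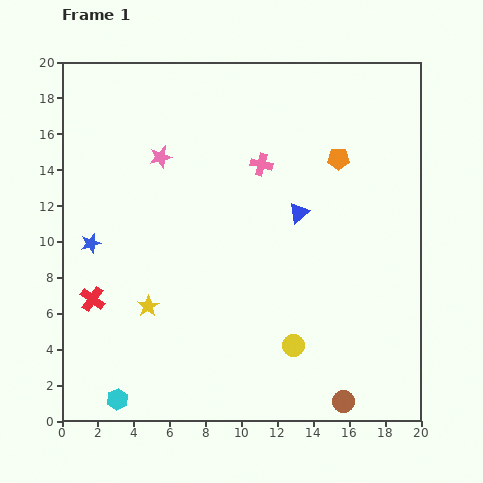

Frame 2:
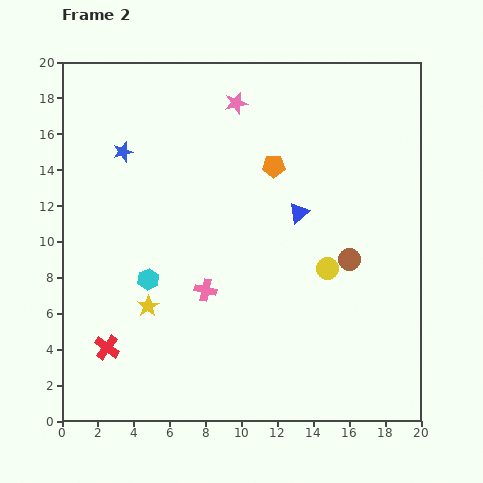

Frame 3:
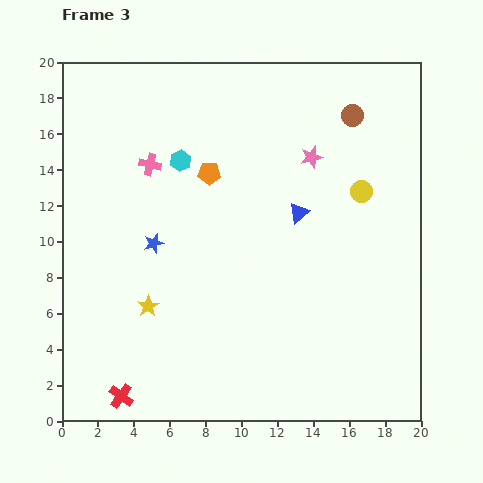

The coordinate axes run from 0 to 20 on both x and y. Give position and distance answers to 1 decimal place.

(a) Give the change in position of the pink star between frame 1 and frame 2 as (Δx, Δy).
(4.2, 3.0)

The pink star was at (5.5, 14.7) in frame 1 and (9.7, 17.7) in frame 2.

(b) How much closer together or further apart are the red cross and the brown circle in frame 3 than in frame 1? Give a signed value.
+5.1

Distance in frame 1: 15.1. Distance in frame 3: 20.2.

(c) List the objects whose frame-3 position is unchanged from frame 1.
the blue triangle, the yellow star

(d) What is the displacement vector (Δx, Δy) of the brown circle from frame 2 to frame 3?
(0.2, 8.0)

The brown circle was at (16.0, 9.0) in frame 2 and (16.2, 17.0) in frame 3.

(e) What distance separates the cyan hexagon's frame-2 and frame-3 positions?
6.8

The cyan hexagon moved from (4.8, 7.9) to (6.6, 14.5), a distance of √(1.8² + 6.6²) ≈ 6.8.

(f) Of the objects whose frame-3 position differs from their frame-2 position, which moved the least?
the red cross

(moved 2.8)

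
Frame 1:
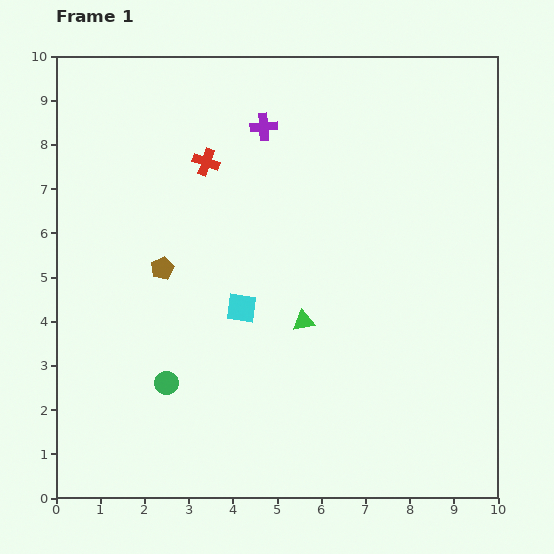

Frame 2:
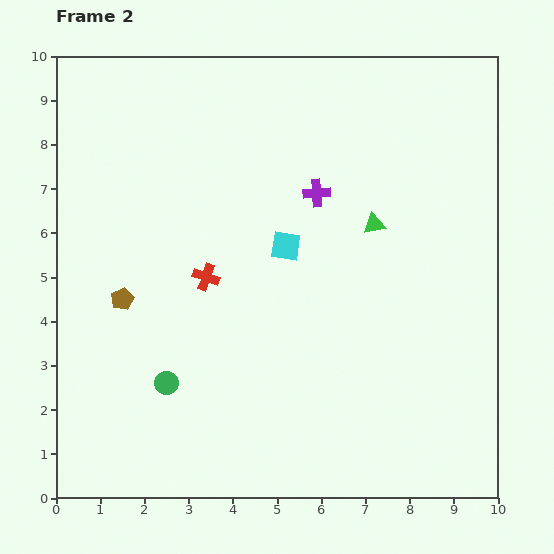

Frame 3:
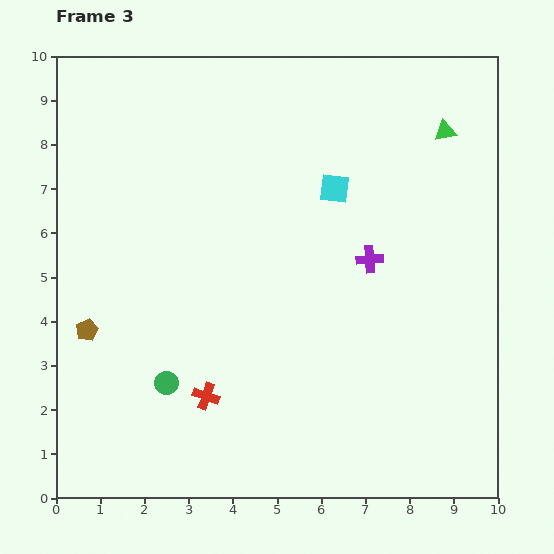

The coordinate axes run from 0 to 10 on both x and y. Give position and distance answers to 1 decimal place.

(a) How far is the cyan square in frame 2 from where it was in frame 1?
1.7

The cyan square moved from (4.2, 4.3) to (5.2, 5.7), a distance of √(1.0² + 1.4²) ≈ 1.7.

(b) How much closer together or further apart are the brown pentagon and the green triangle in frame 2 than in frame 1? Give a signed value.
+2.5

Distance in frame 1: 3.4. Distance in frame 2: 5.9.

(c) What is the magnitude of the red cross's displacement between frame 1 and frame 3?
5.3

The red cross moved from (3.4, 7.6) to (3.4, 2.3), a distance of √(0.0² + 5.3²) ≈ 5.3.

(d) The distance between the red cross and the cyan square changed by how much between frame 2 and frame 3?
+3.6

Distance in frame 2: 1.9. Distance in frame 3: 5.5.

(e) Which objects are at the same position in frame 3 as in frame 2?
the green circle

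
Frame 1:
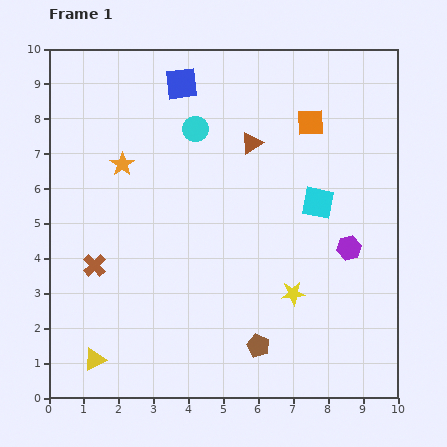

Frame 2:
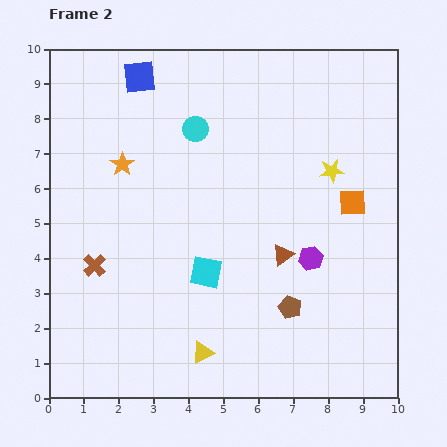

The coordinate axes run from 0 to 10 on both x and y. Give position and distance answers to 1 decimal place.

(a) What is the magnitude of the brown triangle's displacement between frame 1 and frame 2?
3.3

The brown triangle moved from (5.8, 7.3) to (6.7, 4.1), a distance of √(0.9² + 3.2²) ≈ 3.3.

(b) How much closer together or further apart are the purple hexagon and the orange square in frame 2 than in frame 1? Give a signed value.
-1.8

Distance in frame 1: 3.8. Distance in frame 2: 2.0.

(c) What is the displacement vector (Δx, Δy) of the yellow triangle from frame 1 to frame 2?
(3.1, 0.2)

The yellow triangle was at (1.3, 1.1) in frame 1 and (4.4, 1.3) in frame 2.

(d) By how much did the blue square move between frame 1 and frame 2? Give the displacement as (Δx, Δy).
(-1.2, 0.2)

The blue square was at (3.8, 9.0) in frame 1 and (2.6, 9.2) in frame 2.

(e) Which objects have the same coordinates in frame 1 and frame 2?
the brown cross, the cyan circle, the orange star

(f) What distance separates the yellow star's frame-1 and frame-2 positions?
3.7

The yellow star moved from (7.0, 3.0) to (8.1, 6.5), a distance of √(1.1² + 3.5²) ≈ 3.7.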